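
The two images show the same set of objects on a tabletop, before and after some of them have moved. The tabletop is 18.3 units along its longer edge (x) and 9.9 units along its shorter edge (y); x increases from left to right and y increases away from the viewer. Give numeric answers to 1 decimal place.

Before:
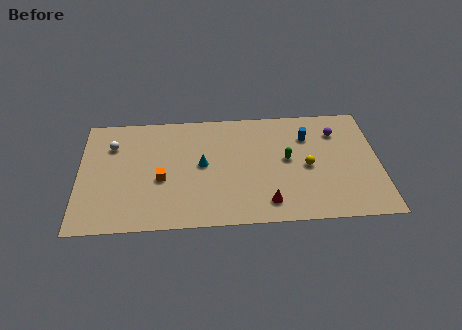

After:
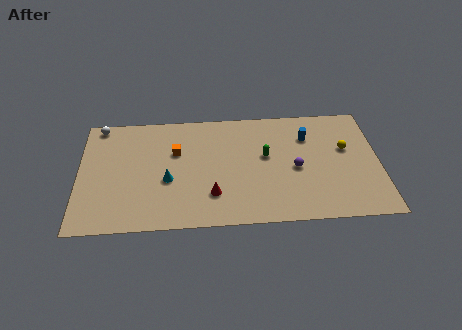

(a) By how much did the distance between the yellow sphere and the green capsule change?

+3.5

The distance was about 1.4 in the first image and 4.9 in the second, so they moved 3.5 units further apart.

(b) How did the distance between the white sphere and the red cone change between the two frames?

-1.5

Before: roughly 10.9 units apart; after: 9.4. That's 1.5 units closer together.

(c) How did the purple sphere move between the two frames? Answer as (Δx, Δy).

(-2.6, -3.0)

The purple sphere was at about (15.8, 7.5) and moved to about (13.2, 4.5).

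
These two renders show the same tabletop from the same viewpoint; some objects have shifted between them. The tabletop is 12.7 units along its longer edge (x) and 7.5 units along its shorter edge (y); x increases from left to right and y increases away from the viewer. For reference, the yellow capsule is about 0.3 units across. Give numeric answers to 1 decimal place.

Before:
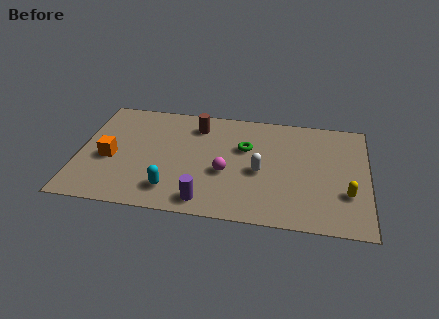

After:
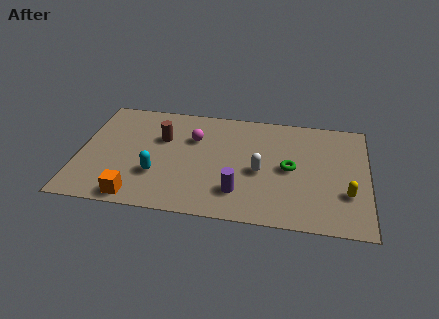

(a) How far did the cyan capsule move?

1.1

From (4.2, 1.5) to (3.5, 2.4), the cyan capsule covered √(0.7² + 0.9²) ≈ 1.1 units.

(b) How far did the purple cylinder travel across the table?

1.6

The purple cylinder moved from about (5.7, 1.0) to (7.1, 1.8), a distance of √(1.4² + 0.8²) ≈ 1.6.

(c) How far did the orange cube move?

2.7

The orange cube moved from about (1.4, 3.2) to (2.7, 0.8), a distance of √(1.3² + 2.4²) ≈ 2.7.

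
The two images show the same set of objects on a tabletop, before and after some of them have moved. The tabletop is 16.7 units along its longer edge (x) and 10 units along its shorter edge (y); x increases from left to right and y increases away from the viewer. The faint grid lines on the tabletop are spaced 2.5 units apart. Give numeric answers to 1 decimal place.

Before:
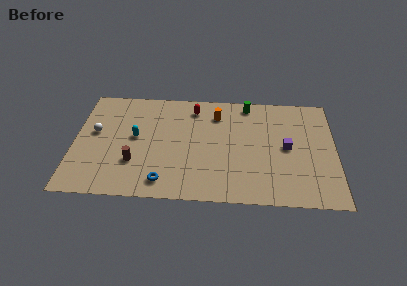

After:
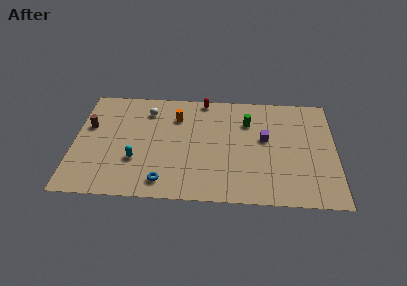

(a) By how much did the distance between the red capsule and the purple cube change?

-1.5

Before: roughly 6.8 units apart; after: 5.3. That's 1.5 units closer together.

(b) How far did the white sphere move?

4.0

The white sphere was near (1.3, 5.7) before and (4.6, 7.9) after, so it travelled √(3.3² + 2.2²) ≈ 4.0 units.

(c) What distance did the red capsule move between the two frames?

1.1

The red capsule was near (7.6, 8.3) before and (8.2, 9.2) after, so it travelled √(0.6² + 0.9²) ≈ 1.1 units.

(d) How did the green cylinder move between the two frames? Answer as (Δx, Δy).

(0.0, -1.7)

The green cylinder started near (11.1, 8.9) and ended near (11.1, 7.2).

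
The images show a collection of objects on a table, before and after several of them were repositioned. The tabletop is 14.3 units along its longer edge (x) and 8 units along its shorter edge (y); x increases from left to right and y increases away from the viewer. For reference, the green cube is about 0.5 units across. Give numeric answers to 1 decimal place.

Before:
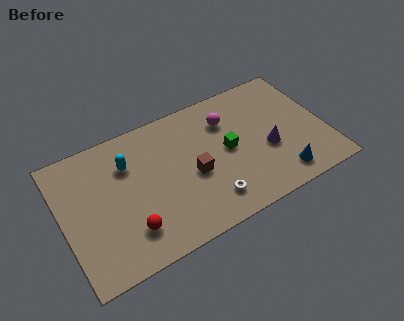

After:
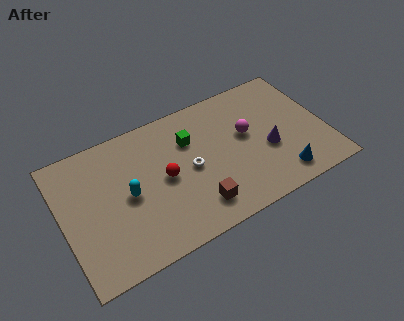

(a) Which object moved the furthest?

the red sphere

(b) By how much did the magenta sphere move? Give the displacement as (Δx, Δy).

(0.9, -1.3)

From the two frames, the magenta sphere sits at roughly (9.2, 5.9) before and (10.1, 4.6) after.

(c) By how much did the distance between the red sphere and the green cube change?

-3.8

Before: roughly 6.1 units apart; after: 2.3. That's 3.8 units closer together.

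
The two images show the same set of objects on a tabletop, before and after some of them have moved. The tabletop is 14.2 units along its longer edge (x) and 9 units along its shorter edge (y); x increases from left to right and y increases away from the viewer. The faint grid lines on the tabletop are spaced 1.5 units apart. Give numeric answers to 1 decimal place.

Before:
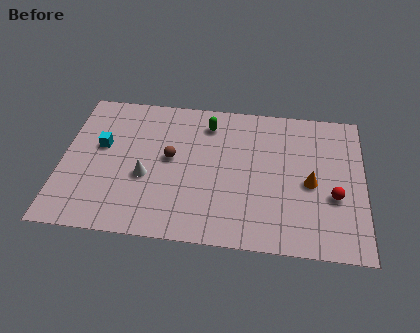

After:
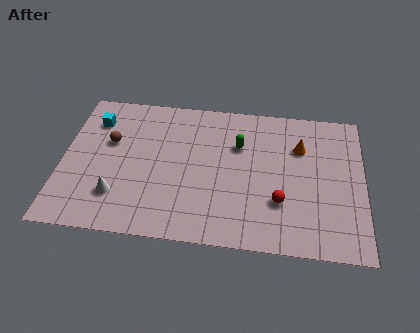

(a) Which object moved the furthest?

the brown sphere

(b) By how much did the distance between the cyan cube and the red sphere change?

-1.4

They were about 11.2 units apart before and 9.8 after — 1.4 units closer together.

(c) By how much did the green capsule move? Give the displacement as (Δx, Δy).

(1.5, -1.2)

The green capsule started near (6.8, 7.3) and ended near (8.3, 6.1).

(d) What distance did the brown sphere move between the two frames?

3.0

The brown sphere was near (5.1, 4.9) before and (2.2, 5.6) after, so it travelled √(2.9² + 0.7²) ≈ 3.0 units.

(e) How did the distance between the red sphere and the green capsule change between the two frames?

-3.3

They were about 7.2 units apart before and 3.9 after — 3.3 units closer together.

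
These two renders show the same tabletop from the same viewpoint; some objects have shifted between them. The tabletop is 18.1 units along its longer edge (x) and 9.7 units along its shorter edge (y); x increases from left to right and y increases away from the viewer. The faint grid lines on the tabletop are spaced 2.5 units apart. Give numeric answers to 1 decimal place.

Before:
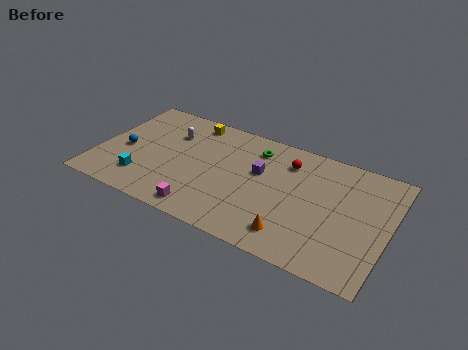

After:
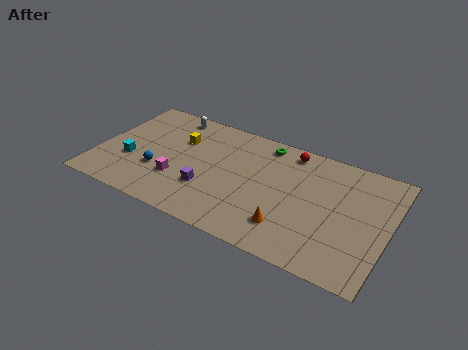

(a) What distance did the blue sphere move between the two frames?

2.5

The blue sphere was near (1.6, 4.3) before and (3.9, 3.3) after, so it travelled √(2.3² + 1.0²) ≈ 2.5 units.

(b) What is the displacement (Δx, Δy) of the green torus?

(0.5, 0.7)

From the two frames, the green torus sits at roughly (9.5, 7.8) before and (10.0, 8.5) after.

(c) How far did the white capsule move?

1.7

The white capsule moved from about (4.2, 6.9) to (3.9, 8.6), a distance of √(0.3² + 1.7²) ≈ 1.7.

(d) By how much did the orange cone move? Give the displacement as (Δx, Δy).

(-0.3, 0.5)

The orange cone was at about (12.6, 1.8) and moved to about (12.3, 2.3).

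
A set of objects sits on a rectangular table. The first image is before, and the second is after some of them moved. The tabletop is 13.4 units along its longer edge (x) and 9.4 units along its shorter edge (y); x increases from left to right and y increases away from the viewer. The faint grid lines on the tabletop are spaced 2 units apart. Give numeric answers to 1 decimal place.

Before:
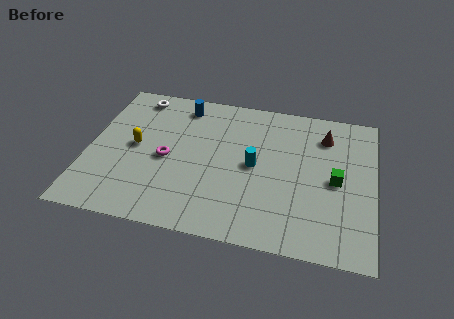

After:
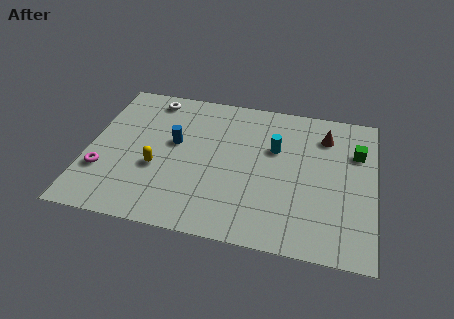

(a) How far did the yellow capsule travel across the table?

1.6

The yellow capsule moved from about (2.2, 4.8) to (3.3, 3.6), a distance of √(1.1² + 1.2²) ≈ 1.6.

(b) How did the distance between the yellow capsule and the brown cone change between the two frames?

-0.6

They were about 9.1 units apart before and 8.5 after — 0.6 units closer together.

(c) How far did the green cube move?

2.2

From (11.6, 4.5) to (12.5, 6.5), the green cube covered √(0.9² + 2.0²) ≈ 2.2 units.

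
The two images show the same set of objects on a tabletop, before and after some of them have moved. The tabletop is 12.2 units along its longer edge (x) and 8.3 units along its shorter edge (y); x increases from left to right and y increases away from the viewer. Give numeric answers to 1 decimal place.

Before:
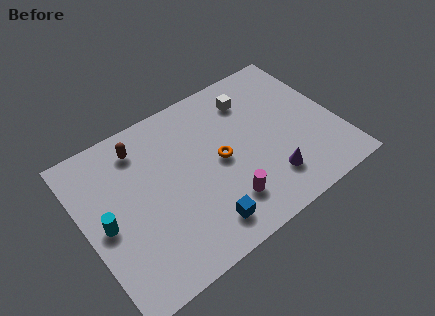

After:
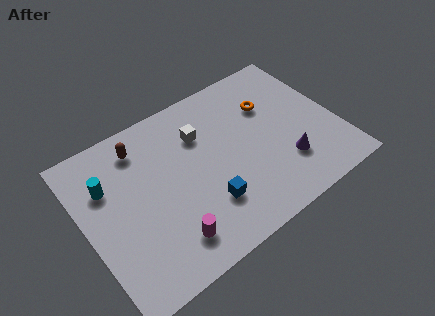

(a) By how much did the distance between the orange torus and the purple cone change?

+0.4

The distance was about 3.0 in the first image and 3.4 in the second, so they moved 0.4 units further apart.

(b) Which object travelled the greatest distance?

the orange torus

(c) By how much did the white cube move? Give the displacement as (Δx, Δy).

(-2.6, -0.6)

The white cube was at about (8.5, 6.5) and moved to about (5.9, 5.9).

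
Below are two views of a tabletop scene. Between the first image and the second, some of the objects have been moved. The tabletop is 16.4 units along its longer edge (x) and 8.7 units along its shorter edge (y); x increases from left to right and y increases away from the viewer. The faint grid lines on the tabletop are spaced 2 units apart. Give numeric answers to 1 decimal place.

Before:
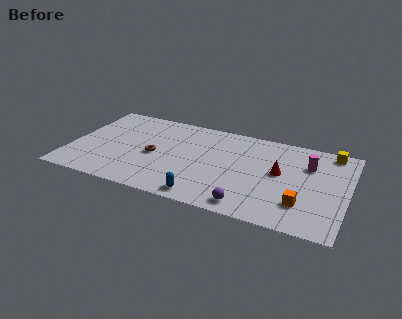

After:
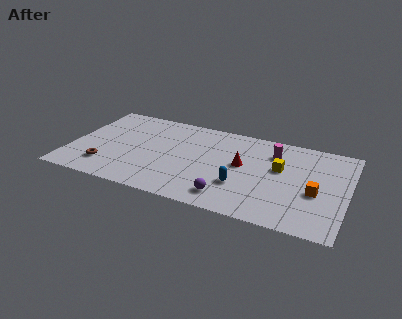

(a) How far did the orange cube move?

1.5

From (13.9, 2.3) to (14.6, 3.6), the orange cube covered √(0.7² + 1.3²) ≈ 1.5 units.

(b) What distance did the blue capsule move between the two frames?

2.7

From (8.3, 1.0) to (10.3, 2.8), the blue capsule covered √(2.0² + 1.8²) ≈ 2.7 units.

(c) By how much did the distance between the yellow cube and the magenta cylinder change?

-0.6

Before: roughly 2.1 units apart; after: 1.5. That's 0.6 units closer together.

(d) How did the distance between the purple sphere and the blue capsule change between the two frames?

-1.2

They were about 2.6 units apart before and 1.4 after — 1.2 units closer together.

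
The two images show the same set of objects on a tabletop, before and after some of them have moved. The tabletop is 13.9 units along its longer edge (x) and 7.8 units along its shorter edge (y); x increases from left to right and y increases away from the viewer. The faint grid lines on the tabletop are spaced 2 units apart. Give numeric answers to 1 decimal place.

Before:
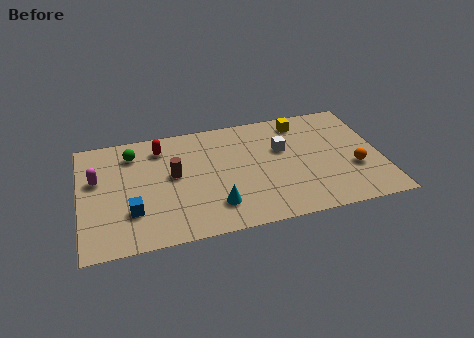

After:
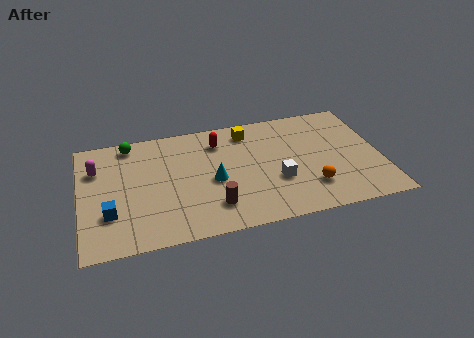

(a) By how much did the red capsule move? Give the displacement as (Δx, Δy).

(2.7, -0.2)

The red capsule started near (3.8, 6.3) and ended near (6.5, 6.1).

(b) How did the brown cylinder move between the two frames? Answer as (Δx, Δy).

(1.7, -2.5)

The brown cylinder was at about (4.3, 4.3) and moved to about (6.0, 1.8).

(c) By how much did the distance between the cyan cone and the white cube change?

-1.5

Before: roughly 4.5 units apart; after: 3.0. That's 1.5 units closer together.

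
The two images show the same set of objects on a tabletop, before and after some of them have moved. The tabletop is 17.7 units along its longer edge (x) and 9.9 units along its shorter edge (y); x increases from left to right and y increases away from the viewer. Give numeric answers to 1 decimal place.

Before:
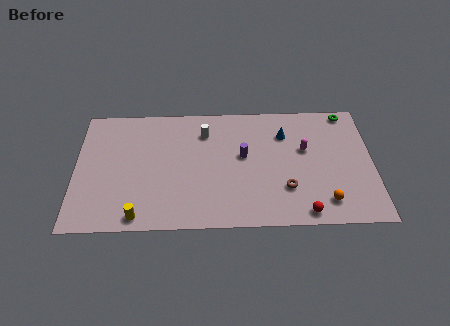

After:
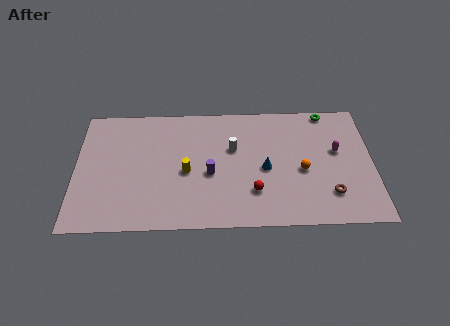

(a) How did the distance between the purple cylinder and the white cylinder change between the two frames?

-0.6

The distance was about 3.0 in the first image and 2.4 in the second, so they moved 0.6 units closer together.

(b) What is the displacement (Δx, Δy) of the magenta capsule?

(1.9, -0.2)

From the two frames, the magenta capsule sits at roughly (13.7, 6.0) before and (15.6, 5.8) after.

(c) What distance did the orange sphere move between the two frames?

2.8

The orange sphere was near (14.8, 1.8) before and (13.5, 4.3) after, so it travelled √(1.3² + 2.5²) ≈ 2.8 units.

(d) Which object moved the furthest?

the yellow cylinder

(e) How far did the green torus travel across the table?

1.2

The green torus moved from about (16.3, 9.0) to (15.1, 9.1), a distance of √(1.2² + 0.1²) ≈ 1.2.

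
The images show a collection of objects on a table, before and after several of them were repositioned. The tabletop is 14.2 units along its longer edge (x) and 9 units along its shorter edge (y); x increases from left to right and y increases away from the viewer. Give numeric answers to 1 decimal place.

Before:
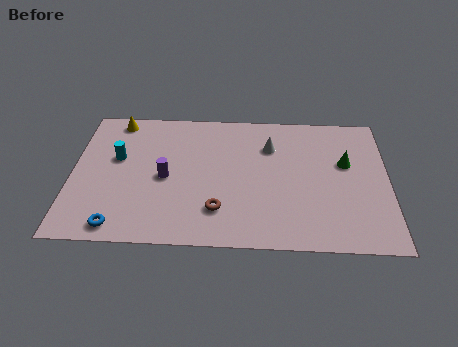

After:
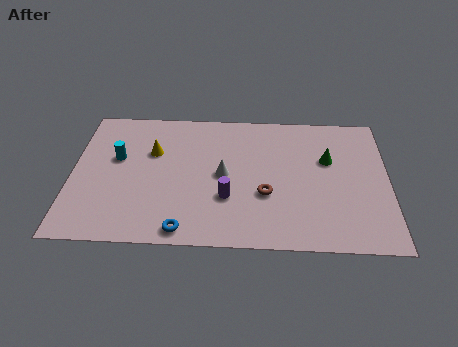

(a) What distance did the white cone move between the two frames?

2.9

From (8.9, 6.5) to (6.8, 4.5), the white cone covered √(2.1² + 2.0²) ≈ 2.9 units.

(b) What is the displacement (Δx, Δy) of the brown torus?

(2.1, 1.1)

From the two frames, the brown torus sits at roughly (6.6, 2.2) before and (8.7, 3.3) after.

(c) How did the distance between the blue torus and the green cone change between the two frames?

-3.1

The distance was about 11.1 in the first image and 8.0 in the second, so they moved 3.1 units closer together.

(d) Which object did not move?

the cyan cylinder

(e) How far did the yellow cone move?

2.7

From (1.9, 8.0) to (3.6, 5.9), the yellow cone covered √(1.7² + 2.1²) ≈ 2.7 units.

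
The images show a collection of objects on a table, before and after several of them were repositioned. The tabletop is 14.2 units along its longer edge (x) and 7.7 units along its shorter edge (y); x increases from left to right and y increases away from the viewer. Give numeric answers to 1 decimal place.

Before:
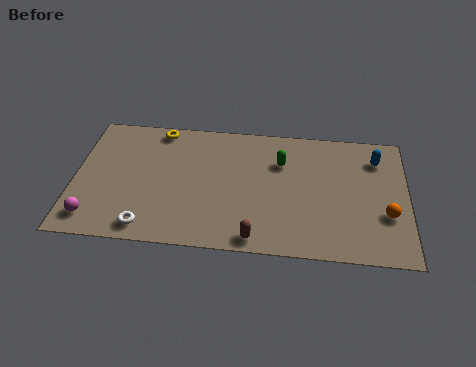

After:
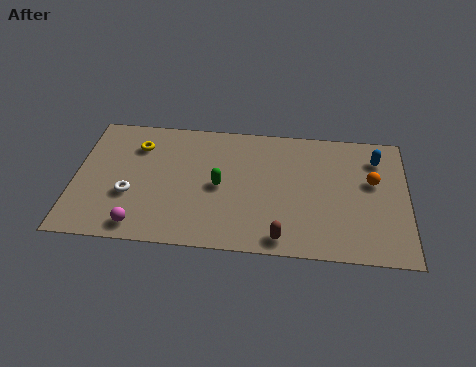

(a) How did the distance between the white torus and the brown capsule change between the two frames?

+2.2

Before: roughly 4.6 units apart; after: 6.8. That's 2.2 units further apart.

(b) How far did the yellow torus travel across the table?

1.4

The yellow torus moved from about (3.5, 6.9) to (2.6, 5.8), a distance of √(0.9² + 1.1²) ≈ 1.4.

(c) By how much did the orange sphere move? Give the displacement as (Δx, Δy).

(-0.6, 1.9)

From the two frames, the orange sphere sits at roughly (13.3, 2.7) before and (12.7, 4.6) after.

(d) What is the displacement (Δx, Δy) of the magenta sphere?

(2.0, -0.3)

The magenta sphere was at about (0.9, 1.3) and moved to about (2.9, 1.0).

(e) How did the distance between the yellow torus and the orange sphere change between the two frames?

-0.5

They were about 10.7 units apart before and 10.2 after — 0.5 units closer together.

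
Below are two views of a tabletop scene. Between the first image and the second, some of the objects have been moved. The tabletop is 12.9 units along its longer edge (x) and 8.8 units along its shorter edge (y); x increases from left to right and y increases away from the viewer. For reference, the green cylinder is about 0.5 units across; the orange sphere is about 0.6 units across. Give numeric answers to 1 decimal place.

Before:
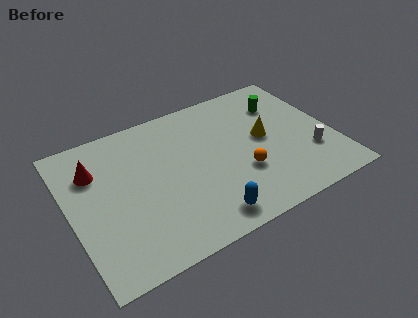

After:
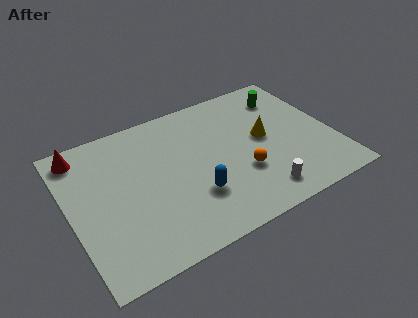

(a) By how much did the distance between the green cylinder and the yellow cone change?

+0.5

They were about 2.2 units apart before and 2.7 after — 0.5 units further apart.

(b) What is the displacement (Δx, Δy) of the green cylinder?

(0.3, 0.4)

The green cylinder started near (10.8, 6.5) and ended near (11.1, 6.9).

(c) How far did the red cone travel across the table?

1.4

From (1.4, 6.3) to (0.9, 7.6), the red cone covered √(0.5² + 1.3²) ≈ 1.4 units.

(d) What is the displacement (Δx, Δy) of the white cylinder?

(-2.8, -1.3)

The white cylinder started near (11.6, 2.7) and ended near (8.8, 1.4).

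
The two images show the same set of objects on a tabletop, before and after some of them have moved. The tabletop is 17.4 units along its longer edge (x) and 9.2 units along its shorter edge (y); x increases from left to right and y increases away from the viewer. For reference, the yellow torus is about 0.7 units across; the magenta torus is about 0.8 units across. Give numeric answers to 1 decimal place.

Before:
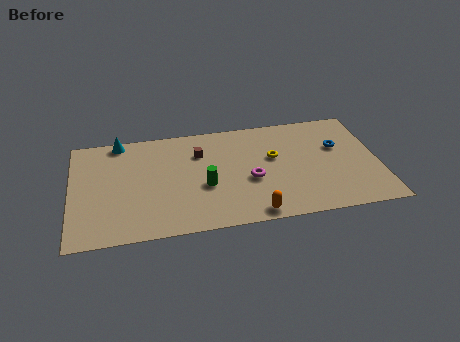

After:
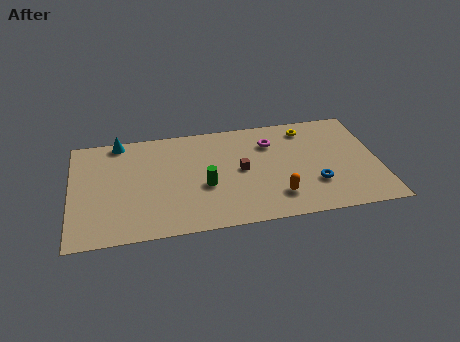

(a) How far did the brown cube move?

3.0

The brown cube was near (7.3, 6.6) before and (9.6, 4.7) after, so it travelled √(2.3² + 1.9²) ≈ 3.0 units.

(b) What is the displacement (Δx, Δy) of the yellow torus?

(2.0, 2.2)

From the two frames, the yellow torus sits at roughly (11.5, 5.5) before and (13.5, 7.7) after.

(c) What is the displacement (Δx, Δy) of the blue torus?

(-1.5, -3.0)

The blue torus was at about (15.2, 5.8) and moved to about (13.7, 2.8).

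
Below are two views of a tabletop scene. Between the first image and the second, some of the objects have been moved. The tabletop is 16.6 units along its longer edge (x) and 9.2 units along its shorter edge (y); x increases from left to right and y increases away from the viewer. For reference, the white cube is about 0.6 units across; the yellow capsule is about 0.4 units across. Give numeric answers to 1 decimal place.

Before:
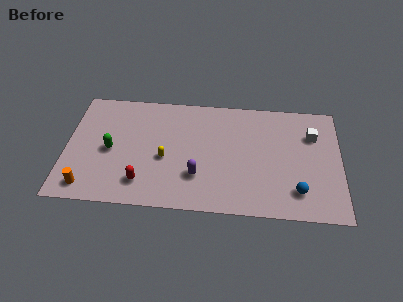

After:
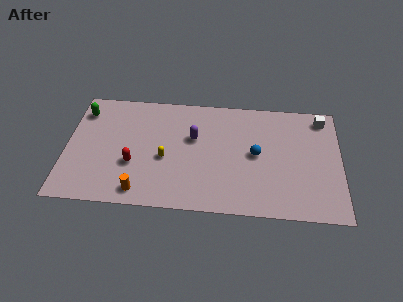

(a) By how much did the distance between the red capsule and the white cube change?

+1.1

They were about 11.2 units apart before and 12.3 after — 1.1 units further apart.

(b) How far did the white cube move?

1.5

From (14.9, 6.5) to (15.5, 7.9), the white cube covered √(0.6² + 1.4²) ≈ 1.5 units.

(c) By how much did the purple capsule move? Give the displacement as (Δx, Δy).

(-0.3, 3.0)

The purple capsule started near (8.0, 2.7) and ended near (7.7, 5.7).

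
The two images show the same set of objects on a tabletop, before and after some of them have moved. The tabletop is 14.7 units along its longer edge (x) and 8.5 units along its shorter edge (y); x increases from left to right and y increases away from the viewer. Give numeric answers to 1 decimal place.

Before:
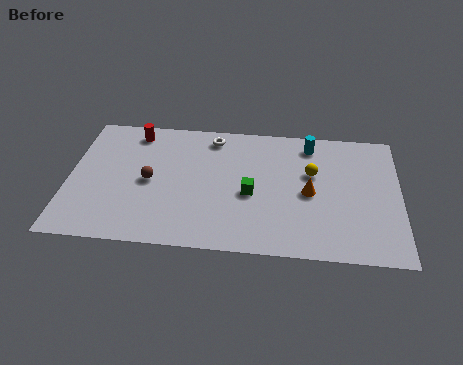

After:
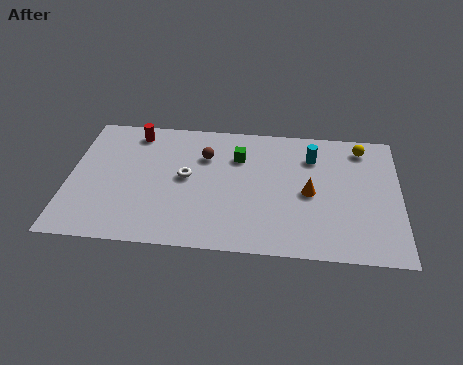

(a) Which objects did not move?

the orange cone and the red cylinder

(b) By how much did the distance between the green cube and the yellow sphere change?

+2.5

They were about 3.1 units apart before and 5.6 after — 2.5 units further apart.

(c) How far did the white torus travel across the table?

3.0

The white torus moved from about (6.3, 7.3) to (5.2, 4.5), a distance of √(1.1² + 2.8²) ≈ 3.0.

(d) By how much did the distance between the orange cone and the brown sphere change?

-2.0

The distance was about 7.1 in the first image and 5.1 in the second, so they moved 2.0 units closer together.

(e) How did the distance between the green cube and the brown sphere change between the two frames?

-3.0

Before: roughly 4.5 units apart; after: 1.5. That's 3.0 units closer together.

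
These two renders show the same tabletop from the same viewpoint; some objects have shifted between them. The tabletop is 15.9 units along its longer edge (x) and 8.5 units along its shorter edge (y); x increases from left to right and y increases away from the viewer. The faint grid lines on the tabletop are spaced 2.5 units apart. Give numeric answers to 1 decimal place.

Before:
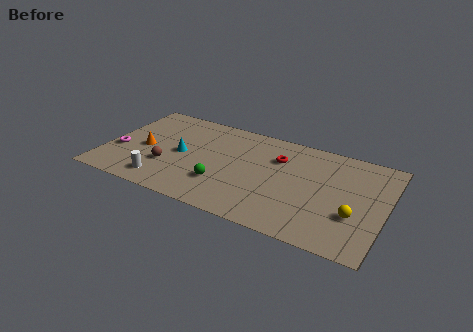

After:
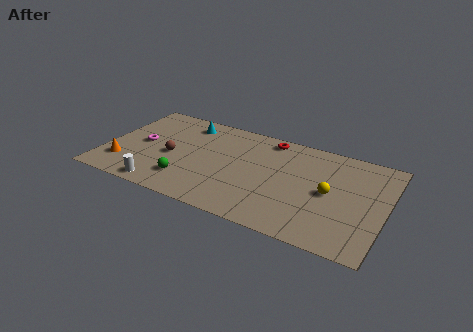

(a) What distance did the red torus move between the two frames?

1.7

The red torus moved from about (9.7, 6.0) to (9.0, 7.5), a distance of √(0.7² + 1.5²) ≈ 1.7.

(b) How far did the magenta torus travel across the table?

1.6

The magenta torus moved from about (0.8, 3.2) to (2.0, 4.3), a distance of √(1.2² + 1.1²) ≈ 1.6.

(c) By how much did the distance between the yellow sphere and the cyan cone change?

-1.0

The distance was about 10.1 in the first image and 9.1 in the second, so they moved 1.0 units closer together.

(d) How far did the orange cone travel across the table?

2.1

The orange cone was near (2.2, 3.9) before and (1.2, 2.1) after, so it travelled √(1.0² + 1.8²) ≈ 2.1 units.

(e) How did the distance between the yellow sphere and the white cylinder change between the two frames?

-1.0

They were about 10.8 units apart before and 9.8 after — 1.0 units closer together.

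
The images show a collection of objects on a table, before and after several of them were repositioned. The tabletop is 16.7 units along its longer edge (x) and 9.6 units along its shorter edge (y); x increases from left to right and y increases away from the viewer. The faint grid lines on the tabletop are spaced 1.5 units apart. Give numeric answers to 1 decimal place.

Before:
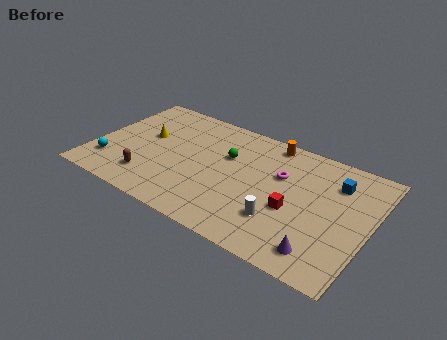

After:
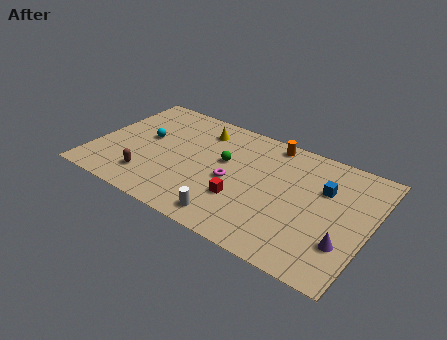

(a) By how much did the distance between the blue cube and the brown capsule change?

-0.9

The distance was about 11.9 in the first image and 11.0 in the second, so they moved 0.9 units closer together.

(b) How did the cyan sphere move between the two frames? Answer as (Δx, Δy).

(1.7, 3.1)

The cyan sphere started near (1.2, 2.3) and ended near (2.9, 5.4).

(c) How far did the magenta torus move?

3.3

From (11.2, 6.2) to (8.5, 4.3), the magenta torus covered √(2.7² + 1.9²) ≈ 3.3 units.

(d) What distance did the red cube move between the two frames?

3.1

From (12.3, 3.9) to (9.3, 3.1), the red cube covered √(3.0² + 0.8²) ≈ 3.1 units.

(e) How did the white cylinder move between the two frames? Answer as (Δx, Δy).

(-2.8, -1.4)

From the two frames, the white cylinder sits at roughly (11.7, 2.7) before and (8.9, 1.3) after.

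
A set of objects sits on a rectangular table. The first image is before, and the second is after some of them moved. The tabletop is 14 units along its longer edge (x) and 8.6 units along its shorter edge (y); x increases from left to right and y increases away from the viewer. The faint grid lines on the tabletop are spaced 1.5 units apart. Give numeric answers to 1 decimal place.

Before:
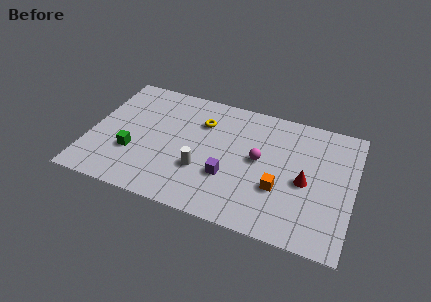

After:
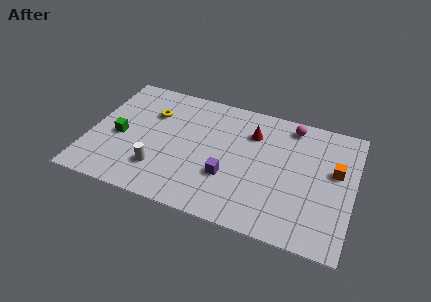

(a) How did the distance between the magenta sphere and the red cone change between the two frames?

-0.3

Before: roughly 2.6 units apart; after: 2.3. That's 0.3 units closer together.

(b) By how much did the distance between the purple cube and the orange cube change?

+3.2

Before: roughly 2.7 units apart; after: 5.9. That's 3.2 units further apart.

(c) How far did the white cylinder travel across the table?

2.3

The white cylinder was near (6.1, 2.9) before and (3.9, 2.2) after, so it travelled √(2.2² + 0.7²) ≈ 2.3 units.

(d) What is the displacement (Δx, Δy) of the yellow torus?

(-2.7, -0.2)

The yellow torus was at about (5.8, 6.2) and moved to about (3.1, 6.0).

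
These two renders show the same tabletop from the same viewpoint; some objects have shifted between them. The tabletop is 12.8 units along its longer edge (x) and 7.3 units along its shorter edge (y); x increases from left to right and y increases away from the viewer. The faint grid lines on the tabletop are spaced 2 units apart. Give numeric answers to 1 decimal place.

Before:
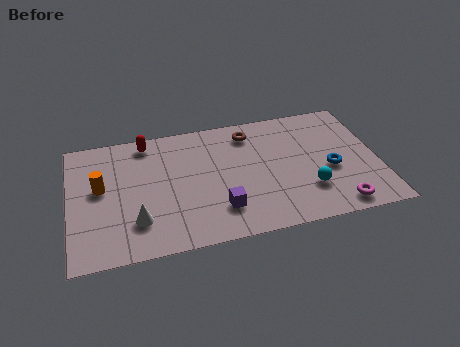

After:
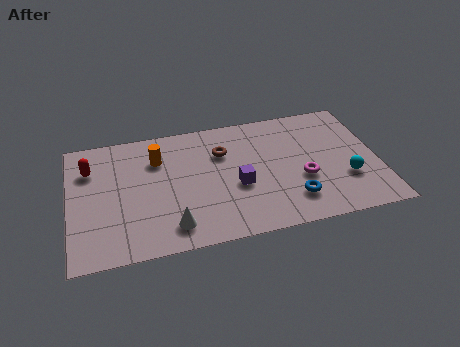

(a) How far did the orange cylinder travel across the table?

2.7

The orange cylinder was near (1.3, 4.1) before and (3.7, 5.3) after, so it travelled √(2.4² + 1.2²) ≈ 2.7 units.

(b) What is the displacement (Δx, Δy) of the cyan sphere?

(1.6, 0.3)

The cyan sphere was at about (9.8, 2.1) and moved to about (11.4, 2.4).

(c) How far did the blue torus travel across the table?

2.2

From (10.8, 3.1) to (9.1, 1.7), the blue torus covered √(1.7² + 1.4²) ≈ 2.2 units.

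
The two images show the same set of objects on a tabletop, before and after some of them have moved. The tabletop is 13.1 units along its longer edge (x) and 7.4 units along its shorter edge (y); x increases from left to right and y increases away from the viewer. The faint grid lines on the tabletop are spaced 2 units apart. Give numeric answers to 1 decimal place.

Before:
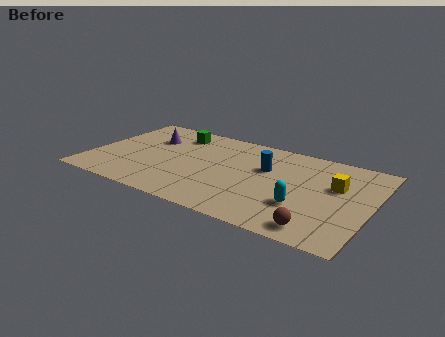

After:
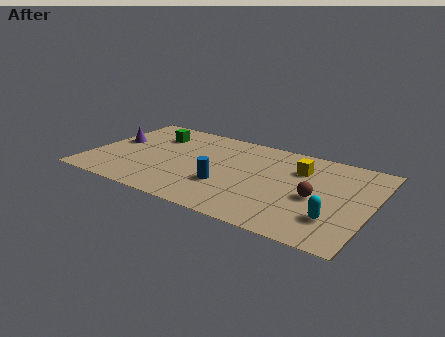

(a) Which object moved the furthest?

the blue cylinder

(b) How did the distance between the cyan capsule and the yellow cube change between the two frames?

+1.3

The distance was about 2.6 in the first image and 3.9 in the second, so they moved 1.3 units further apart.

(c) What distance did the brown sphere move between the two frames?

2.3

From (11.0, 1.0) to (10.6, 3.3), the brown sphere covered √(0.4² + 2.3²) ≈ 2.3 units.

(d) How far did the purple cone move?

1.8

The purple cone was near (2.5, 5.1) before and (0.9, 4.2) after, so it travelled √(1.6² + 0.9²) ≈ 1.8 units.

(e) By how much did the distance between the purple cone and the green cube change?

+0.7

Before: roughly 1.4 units apart; after: 2.1. That's 0.7 units further apart.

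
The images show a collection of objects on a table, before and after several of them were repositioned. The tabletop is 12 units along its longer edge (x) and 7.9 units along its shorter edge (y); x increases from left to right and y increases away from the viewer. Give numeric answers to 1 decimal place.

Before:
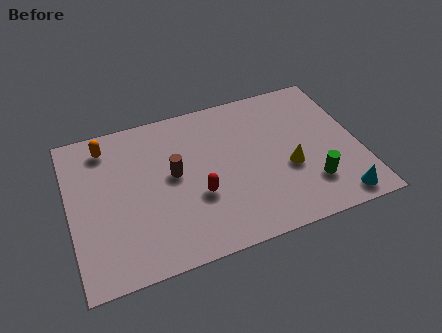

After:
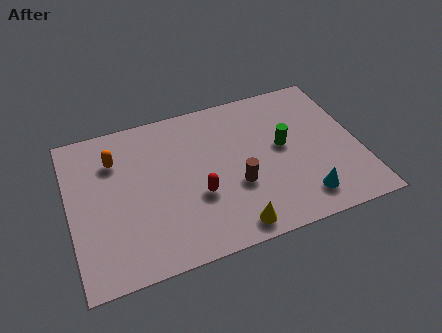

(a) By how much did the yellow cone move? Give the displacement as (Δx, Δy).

(-2.6, -2.2)

The yellow cone started near (9.0, 3.1) and ended near (6.4, 0.9).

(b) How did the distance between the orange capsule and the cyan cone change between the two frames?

-2.1

They were about 10.7 units apart before and 8.6 after — 2.1 units closer together.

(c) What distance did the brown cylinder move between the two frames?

2.9

The brown cylinder was near (4.3, 4.3) before and (6.8, 2.9) after, so it travelled √(2.5² + 1.4²) ≈ 2.9 units.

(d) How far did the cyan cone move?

1.5

The cyan cone moved from about (10.8, 0.9) to (9.4, 1.4), a distance of √(1.4² + 0.5²) ≈ 1.5.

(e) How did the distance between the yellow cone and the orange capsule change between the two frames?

-1.5

Before: roughly 8.1 units apart; after: 6.6. That's 1.5 units closer together.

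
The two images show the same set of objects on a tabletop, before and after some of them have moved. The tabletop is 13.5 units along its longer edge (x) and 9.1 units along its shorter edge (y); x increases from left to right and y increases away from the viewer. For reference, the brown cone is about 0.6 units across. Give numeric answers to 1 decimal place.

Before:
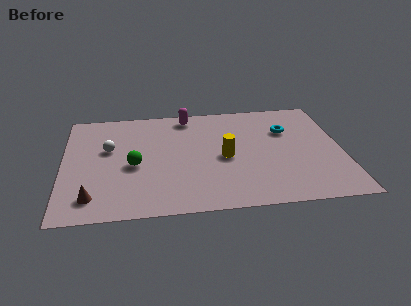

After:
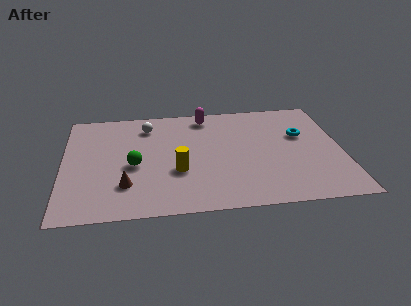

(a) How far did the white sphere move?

2.6

The white sphere moved from about (2.2, 5.5) to (4.1, 7.3), a distance of √(1.9² + 1.8²) ≈ 2.6.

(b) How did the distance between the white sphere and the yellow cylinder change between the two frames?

-1.5

Before: roughly 5.7 units apart; after: 4.2. That's 1.5 units closer together.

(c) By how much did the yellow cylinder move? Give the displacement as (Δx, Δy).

(-2.3, -0.9)

The yellow cylinder started near (7.8, 4.2) and ended near (5.5, 3.3).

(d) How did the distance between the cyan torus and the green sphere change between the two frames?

+0.6

Before: roughly 7.8 units apart; after: 8.4. That's 0.6 units further apart.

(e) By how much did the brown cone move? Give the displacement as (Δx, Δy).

(1.6, 0.8)

The brown cone started near (1.4, 1.6) and ended near (3.0, 2.4).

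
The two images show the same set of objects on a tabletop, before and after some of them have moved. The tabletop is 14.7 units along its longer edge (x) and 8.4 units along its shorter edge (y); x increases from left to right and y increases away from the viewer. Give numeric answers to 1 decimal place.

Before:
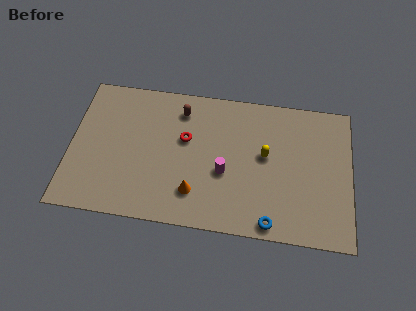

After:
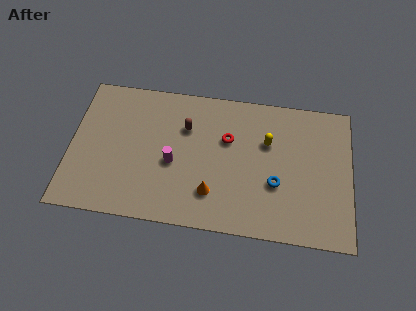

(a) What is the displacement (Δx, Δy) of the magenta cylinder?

(-2.7, 0.2)

The magenta cylinder was at about (8.1, 3.4) and moved to about (5.4, 3.6).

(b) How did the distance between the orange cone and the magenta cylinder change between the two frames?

+0.5

They were about 2.1 units apart before and 2.6 after — 0.5 units further apart.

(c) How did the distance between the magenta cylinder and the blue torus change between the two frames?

+1.8

They were about 3.6 units apart before and 5.4 after — 1.8 units further apart.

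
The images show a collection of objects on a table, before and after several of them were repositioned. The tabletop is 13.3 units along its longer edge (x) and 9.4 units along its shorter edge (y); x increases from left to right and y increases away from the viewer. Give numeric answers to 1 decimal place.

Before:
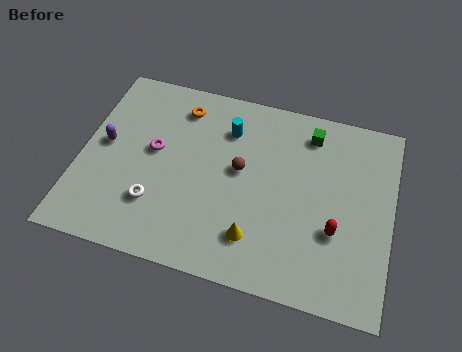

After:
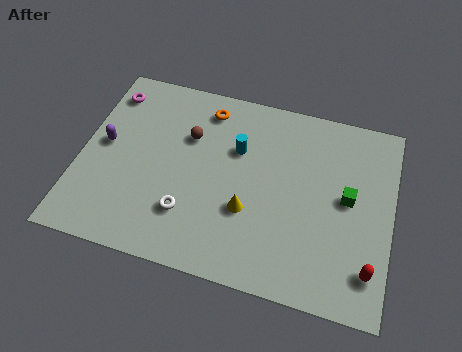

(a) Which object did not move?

the purple capsule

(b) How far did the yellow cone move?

1.3

The yellow cone was near (7.7, 2.1) before and (7.3, 3.3) after, so it travelled √(0.4² + 1.2²) ≈ 1.3 units.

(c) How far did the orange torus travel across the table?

1.1

From (4.0, 7.7) to (5.1, 7.9), the orange torus covered √(1.1² + 0.2²) ≈ 1.1 units.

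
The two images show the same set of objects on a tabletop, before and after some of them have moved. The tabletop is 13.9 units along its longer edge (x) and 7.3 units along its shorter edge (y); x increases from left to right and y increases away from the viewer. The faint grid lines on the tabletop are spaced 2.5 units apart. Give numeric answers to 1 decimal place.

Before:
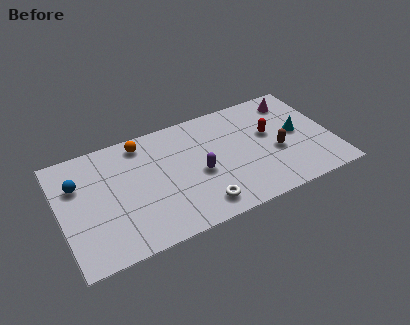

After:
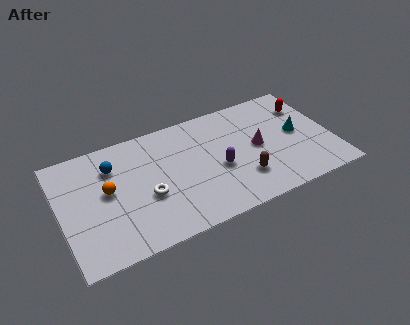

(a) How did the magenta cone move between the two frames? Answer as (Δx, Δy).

(-2.2, -2.3)

From the two frames, the magenta cone sits at roughly (12.3, 6.0) before and (10.1, 3.7) after.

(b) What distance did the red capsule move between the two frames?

2.4

The red capsule was near (10.8, 4.3) before and (12.9, 5.4) after, so it travelled √(2.1² + 1.1²) ≈ 2.4 units.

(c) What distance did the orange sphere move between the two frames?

3.0

The orange sphere moved from about (4.4, 6.3) to (2.4, 4.0), a distance of √(2.0² + 2.3²) ≈ 3.0.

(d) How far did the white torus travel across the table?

3.0

The white torus moved from about (6.8, 1.2) to (4.3, 2.9), a distance of √(2.5² + 1.7²) ≈ 3.0.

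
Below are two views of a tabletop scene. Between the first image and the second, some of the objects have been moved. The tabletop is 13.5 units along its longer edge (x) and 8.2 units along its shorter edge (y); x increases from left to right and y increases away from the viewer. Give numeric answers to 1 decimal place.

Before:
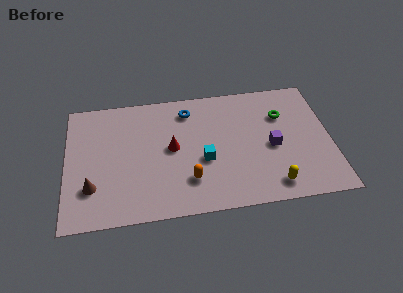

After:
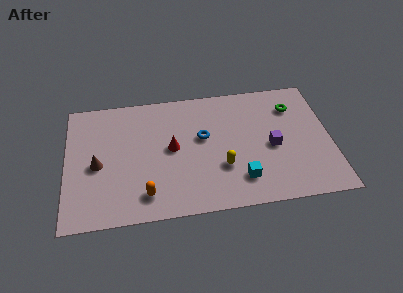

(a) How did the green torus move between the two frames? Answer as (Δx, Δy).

(0.6, 0.5)

The green torus was at about (11.1, 5.7) and moved to about (11.7, 6.2).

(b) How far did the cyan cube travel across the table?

2.3

The cyan cube moved from about (7.0, 3.3) to (8.8, 1.8), a distance of √(1.8² + 1.5²) ≈ 2.3.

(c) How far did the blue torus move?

2.0

From (6.3, 6.7) to (7.0, 4.8), the blue torus covered √(0.7² + 1.9²) ≈ 2.0 units.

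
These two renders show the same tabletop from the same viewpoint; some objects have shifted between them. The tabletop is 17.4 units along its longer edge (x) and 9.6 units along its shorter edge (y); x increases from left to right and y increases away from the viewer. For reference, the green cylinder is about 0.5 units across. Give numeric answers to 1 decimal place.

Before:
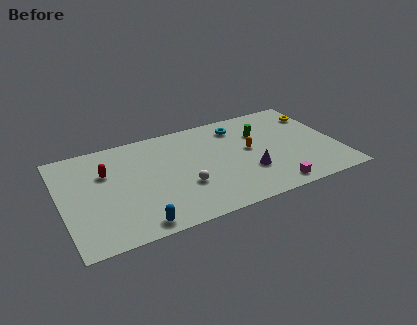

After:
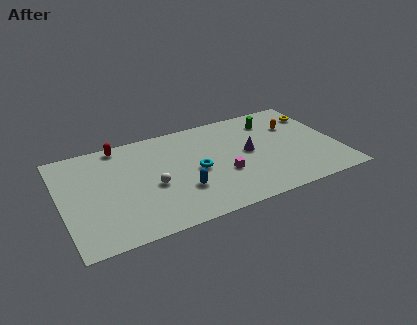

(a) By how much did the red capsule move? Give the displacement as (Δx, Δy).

(1.1, 2.3)

The red capsule was at about (2.9, 6.4) and moved to about (4.0, 8.7).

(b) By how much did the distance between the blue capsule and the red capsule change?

+1.0

They were about 5.6 units apart before and 6.6 after — 1.0 units further apart.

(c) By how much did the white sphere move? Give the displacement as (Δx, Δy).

(-1.9, 0.8)

From the two frames, the white sphere sits at roughly (7.5, 3.3) before and (5.6, 4.1) after.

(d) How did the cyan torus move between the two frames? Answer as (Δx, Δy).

(-3.1, -3.3)

The cyan torus was at about (11.5, 7.8) and moved to about (8.4, 4.5).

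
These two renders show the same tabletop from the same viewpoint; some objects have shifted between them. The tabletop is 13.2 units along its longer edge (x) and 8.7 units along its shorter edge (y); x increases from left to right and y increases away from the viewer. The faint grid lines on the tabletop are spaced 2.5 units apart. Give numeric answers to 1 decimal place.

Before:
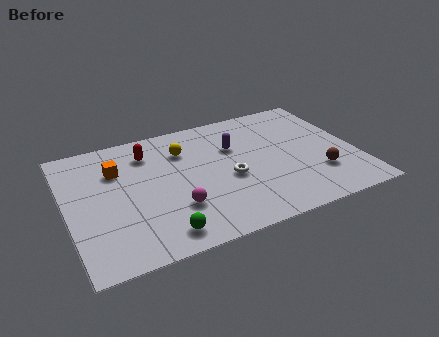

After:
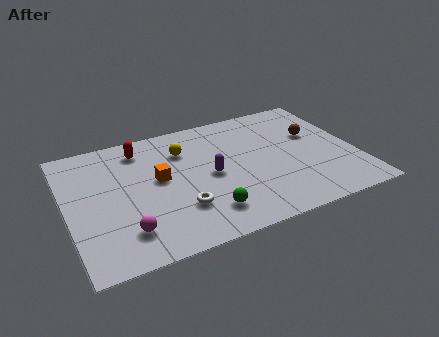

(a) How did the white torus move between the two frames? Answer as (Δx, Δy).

(-2.4, -1.2)

The white torus started near (7.3, 3.7) and ended near (4.9, 2.5).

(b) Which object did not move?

the yellow sphere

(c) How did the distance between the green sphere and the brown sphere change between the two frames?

-0.9

They were about 7.5 units apart before and 6.6 after — 0.9 units closer together.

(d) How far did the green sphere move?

2.2

From (3.9, 1.2) to (6.0, 1.8), the green sphere covered √(2.1² + 0.6²) ≈ 2.2 units.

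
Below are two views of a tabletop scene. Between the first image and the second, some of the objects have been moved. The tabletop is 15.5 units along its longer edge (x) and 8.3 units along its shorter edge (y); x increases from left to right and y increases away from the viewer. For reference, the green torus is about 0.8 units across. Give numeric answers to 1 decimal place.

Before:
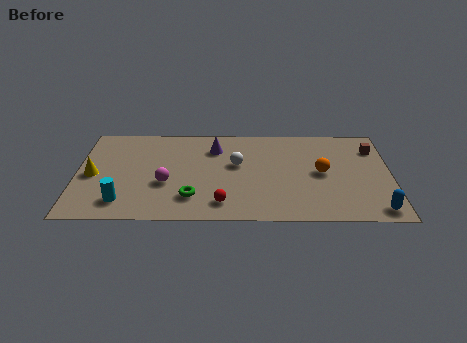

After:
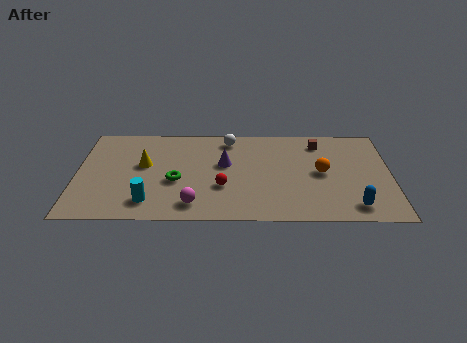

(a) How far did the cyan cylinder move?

1.3

The cyan cylinder was near (2.3, 1.6) before and (3.6, 1.6) after, so it travelled √(1.3² + 0.0²) ≈ 1.3 units.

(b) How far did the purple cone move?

1.5

The purple cone was near (6.8, 6.3) before and (7.3, 4.9) after, so it travelled √(0.5² + 1.4²) ≈ 1.5 units.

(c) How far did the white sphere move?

2.2

The white sphere moved from about (7.9, 4.9) to (7.5, 7.1), a distance of √(0.4² + 2.2²) ≈ 2.2.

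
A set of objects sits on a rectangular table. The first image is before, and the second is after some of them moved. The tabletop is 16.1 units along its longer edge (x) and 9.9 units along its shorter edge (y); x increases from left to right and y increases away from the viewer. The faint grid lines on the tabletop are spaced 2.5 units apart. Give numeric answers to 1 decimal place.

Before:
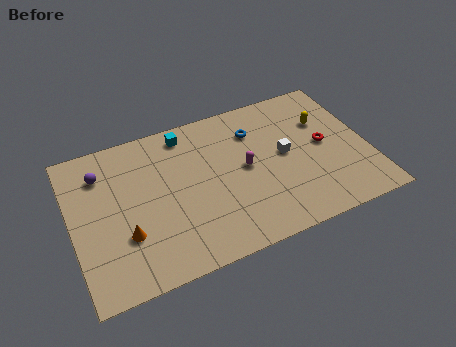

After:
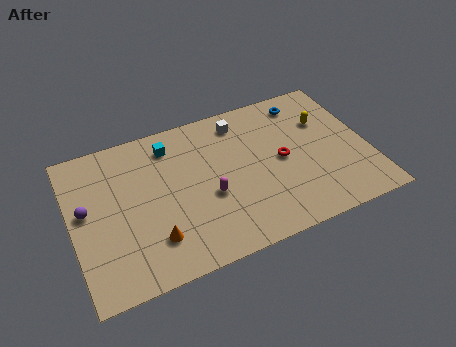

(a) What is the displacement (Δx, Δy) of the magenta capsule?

(-2.1, -1.1)

The magenta capsule started near (9.4, 5.1) and ended near (7.3, 4.0).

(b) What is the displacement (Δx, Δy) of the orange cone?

(1.4, -0.8)

The orange cone started near (2.7, 3.2) and ended near (4.1, 2.4).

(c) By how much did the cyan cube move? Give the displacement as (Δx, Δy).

(-0.9, -0.5)

The cyan cube was at about (6.5, 8.6) and moved to about (5.6, 8.1).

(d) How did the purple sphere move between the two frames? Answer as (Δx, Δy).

(-1.0, -2.1)

The purple sphere was at about (1.8, 7.6) and moved to about (0.8, 5.5).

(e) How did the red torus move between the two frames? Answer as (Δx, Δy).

(-2.4, -0.2)

The red torus started near (13.8, 5.1) and ended near (11.4, 4.9).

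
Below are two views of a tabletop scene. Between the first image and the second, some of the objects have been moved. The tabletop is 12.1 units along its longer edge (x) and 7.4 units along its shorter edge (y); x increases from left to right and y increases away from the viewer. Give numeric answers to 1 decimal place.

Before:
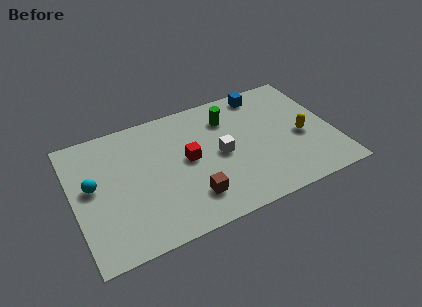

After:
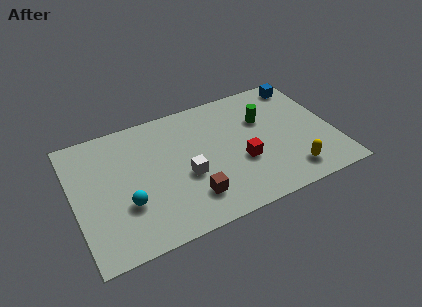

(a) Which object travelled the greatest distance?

the red cube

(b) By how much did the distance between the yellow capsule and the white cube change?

+1.2

They were about 3.8 units apart before and 5.0 after — 1.2 units further apart.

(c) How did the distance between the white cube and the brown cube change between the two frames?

-1.2

The distance was about 2.5 in the first image and 1.3 in the second, so they moved 1.2 units closer together.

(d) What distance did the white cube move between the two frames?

1.8

The white cube moved from about (6.8, 3.6) to (5.1, 3.0), a distance of √(1.7² + 0.6²) ≈ 1.8.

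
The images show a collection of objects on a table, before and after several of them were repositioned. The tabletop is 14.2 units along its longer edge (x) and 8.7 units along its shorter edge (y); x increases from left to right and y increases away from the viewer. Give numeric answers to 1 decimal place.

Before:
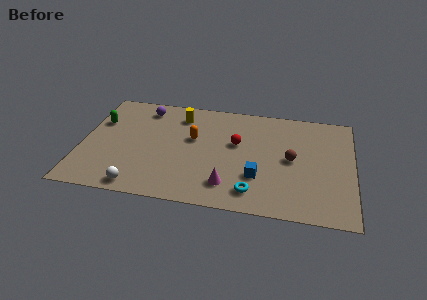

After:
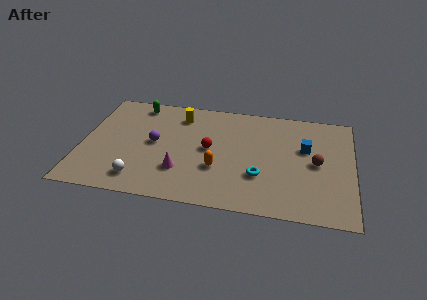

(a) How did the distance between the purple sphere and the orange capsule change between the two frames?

+0.3

The distance was about 3.4 in the first image and 3.7 in the second, so they moved 0.3 units further apart.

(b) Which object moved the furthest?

the blue cube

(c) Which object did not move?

the yellow cylinder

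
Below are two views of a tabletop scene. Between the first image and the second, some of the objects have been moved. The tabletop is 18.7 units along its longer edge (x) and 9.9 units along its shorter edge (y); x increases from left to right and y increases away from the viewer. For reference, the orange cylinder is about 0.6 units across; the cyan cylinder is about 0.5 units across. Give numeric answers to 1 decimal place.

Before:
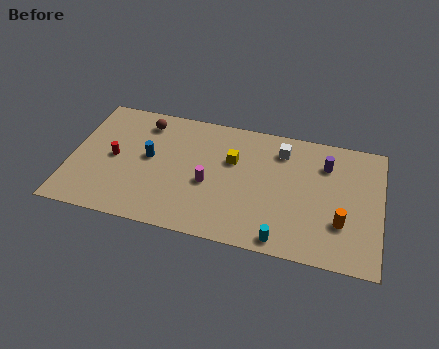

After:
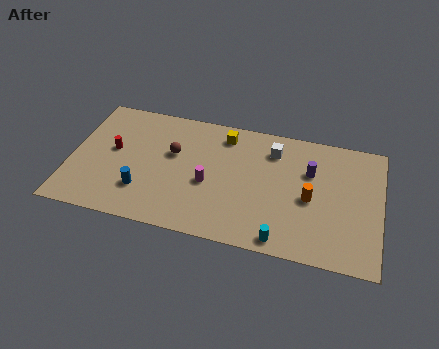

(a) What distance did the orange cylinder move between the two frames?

2.4

The orange cylinder moved from about (16.4, 3.1) to (14.5, 4.5), a distance of √(1.9² + 1.4²) ≈ 2.4.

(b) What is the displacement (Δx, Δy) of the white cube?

(-0.5, -0.1)

The white cube was at about (12.6, 7.9) and moved to about (12.1, 7.8).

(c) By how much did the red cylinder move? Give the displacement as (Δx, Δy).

(-0.1, 0.6)

The red cylinder started near (2.6, 4.9) and ended near (2.5, 5.5).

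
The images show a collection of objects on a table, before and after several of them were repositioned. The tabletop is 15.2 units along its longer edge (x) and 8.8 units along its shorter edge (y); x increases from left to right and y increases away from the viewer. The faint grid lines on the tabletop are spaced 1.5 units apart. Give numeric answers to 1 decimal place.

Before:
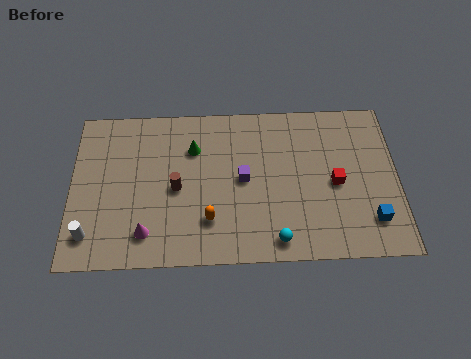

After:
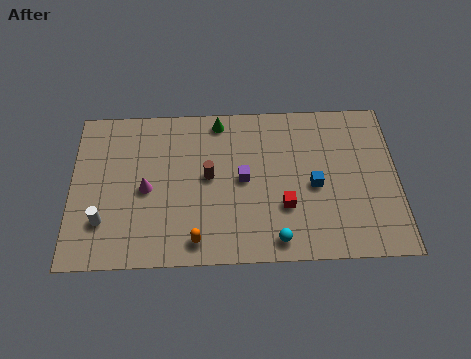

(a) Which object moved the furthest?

the blue cube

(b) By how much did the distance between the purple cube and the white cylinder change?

-0.8

Before: roughly 7.6 units apart; after: 6.8. That's 0.8 units closer together.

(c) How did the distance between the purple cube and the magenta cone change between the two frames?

-0.8

The distance was about 5.3 in the first image and 4.5 in the second, so they moved 0.8 units closer together.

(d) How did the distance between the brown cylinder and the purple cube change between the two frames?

-1.5

Before: roughly 3.1 units apart; after: 1.6. That's 1.5 units closer together.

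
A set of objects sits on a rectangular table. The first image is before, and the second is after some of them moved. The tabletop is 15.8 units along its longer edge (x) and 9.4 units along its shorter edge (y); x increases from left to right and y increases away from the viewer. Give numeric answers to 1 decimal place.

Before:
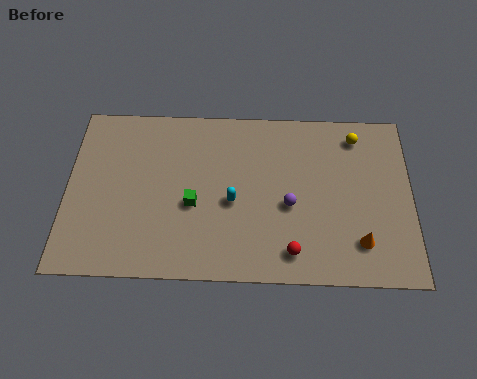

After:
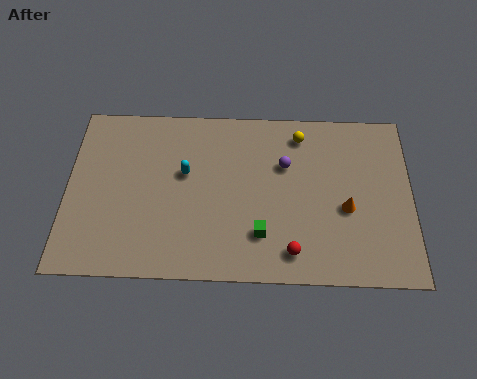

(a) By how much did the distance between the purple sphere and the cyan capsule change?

+2.0

The distance was about 2.6 in the first image and 4.6 in the second, so they moved 2.0 units further apart.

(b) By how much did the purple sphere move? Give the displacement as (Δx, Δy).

(-0.2, 2.2)

The purple sphere was at about (10.2, 4.0) and moved to about (10.0, 6.2).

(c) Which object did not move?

the red sphere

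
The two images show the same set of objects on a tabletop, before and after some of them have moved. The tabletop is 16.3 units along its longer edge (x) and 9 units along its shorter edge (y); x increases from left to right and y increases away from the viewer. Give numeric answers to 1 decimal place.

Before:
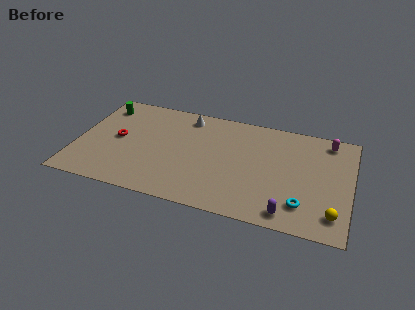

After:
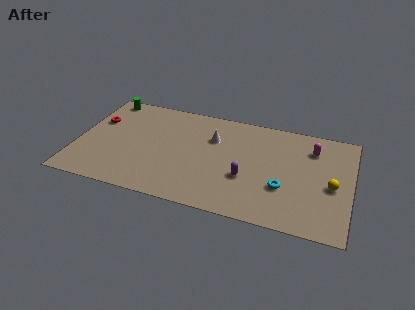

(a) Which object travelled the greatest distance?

the purple capsule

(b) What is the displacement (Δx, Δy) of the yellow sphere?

(-0.2, 2.3)

From the two frames, the yellow sphere sits at roughly (15.4, 1.7) before and (15.2, 4.0) after.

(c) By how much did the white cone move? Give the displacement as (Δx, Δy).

(1.7, -1.5)

The white cone started near (6.3, 7.7) and ended near (8.0, 6.2).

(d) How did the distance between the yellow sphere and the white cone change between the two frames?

-3.4

Before: roughly 10.9 units apart; after: 7.5. That's 3.4 units closer together.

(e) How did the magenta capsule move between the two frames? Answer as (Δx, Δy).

(-0.9, -0.9)

The magenta capsule was at about (14.8, 7.8) and moved to about (13.9, 6.9).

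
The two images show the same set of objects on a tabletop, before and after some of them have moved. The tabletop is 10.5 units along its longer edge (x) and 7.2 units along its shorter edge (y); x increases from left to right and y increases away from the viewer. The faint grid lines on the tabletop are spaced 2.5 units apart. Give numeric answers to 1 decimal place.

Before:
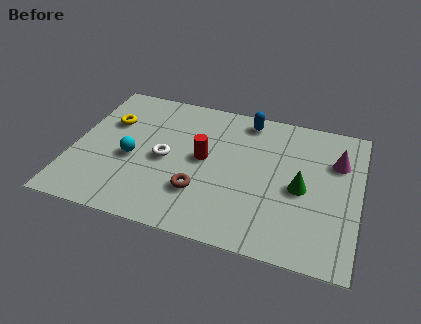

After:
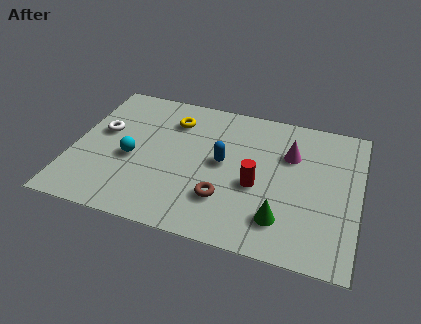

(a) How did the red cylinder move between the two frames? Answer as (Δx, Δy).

(2.0, -0.8)

The red cylinder was at about (4.8, 3.8) and moved to about (6.8, 3.0).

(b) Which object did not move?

the cyan sphere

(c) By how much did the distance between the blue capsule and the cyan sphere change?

-1.7

The distance was about 5.1 in the first image and 3.4 in the second, so they moved 1.7 units closer together.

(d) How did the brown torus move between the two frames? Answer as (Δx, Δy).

(0.9, -0.1)

The brown torus was at about (4.8, 2.1) and moved to about (5.7, 2.0).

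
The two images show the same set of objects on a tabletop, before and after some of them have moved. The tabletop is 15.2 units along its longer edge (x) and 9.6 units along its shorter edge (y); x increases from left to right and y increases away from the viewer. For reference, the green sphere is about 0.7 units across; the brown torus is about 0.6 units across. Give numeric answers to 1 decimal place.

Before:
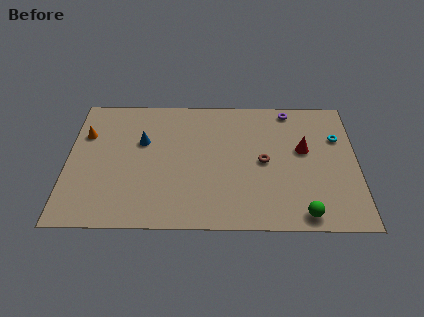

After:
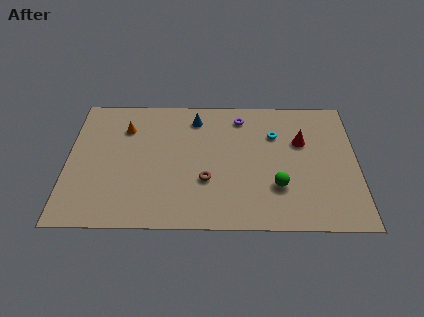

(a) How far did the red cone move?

0.6

The red cone was near (12.4, 5.6) before and (12.3, 6.2) after, so it travelled √(0.1² + 0.6²) ≈ 0.6 units.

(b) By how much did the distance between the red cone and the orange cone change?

-2.2

The distance was about 11.5 in the first image and 9.3 in the second, so they moved 2.2 units closer together.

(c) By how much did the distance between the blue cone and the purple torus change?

-5.8

They were about 8.2 units apart before and 2.4 after — 5.8 units closer together.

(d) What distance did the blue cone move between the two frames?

3.3

From (3.9, 6.1) to (6.7, 7.9), the blue cone covered √(2.8² + 1.8²) ≈ 3.3 units.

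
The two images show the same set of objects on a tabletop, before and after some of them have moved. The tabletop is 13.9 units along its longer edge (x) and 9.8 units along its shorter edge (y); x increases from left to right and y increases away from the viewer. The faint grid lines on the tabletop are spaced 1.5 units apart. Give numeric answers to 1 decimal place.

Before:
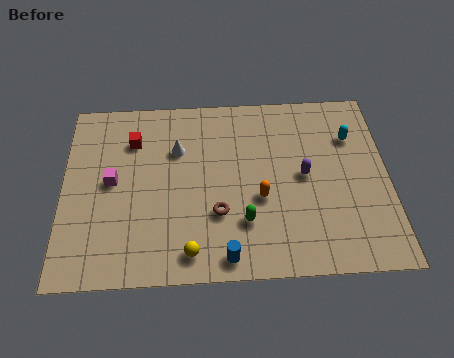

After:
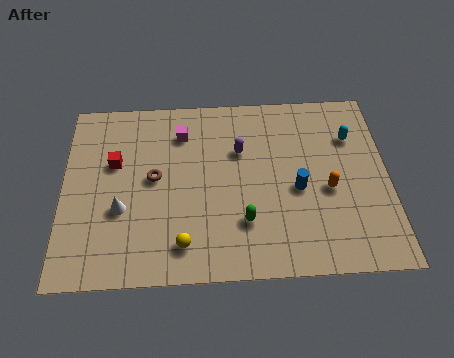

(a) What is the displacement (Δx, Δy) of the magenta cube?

(3.0, 2.5)

The magenta cube started near (2.1, 5.1) and ended near (5.1, 7.6).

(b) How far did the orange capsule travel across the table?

2.9

The orange capsule was near (8.4, 3.9) before and (11.3, 4.2) after, so it travelled √(2.9² + 0.3²) ≈ 2.9 units.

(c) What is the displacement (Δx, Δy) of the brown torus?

(-2.7, 2.0)

The brown torus started near (6.6, 3.2) and ended near (3.9, 5.2).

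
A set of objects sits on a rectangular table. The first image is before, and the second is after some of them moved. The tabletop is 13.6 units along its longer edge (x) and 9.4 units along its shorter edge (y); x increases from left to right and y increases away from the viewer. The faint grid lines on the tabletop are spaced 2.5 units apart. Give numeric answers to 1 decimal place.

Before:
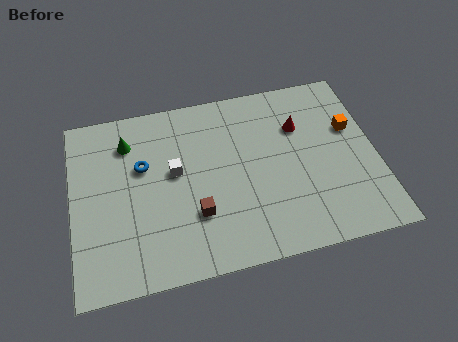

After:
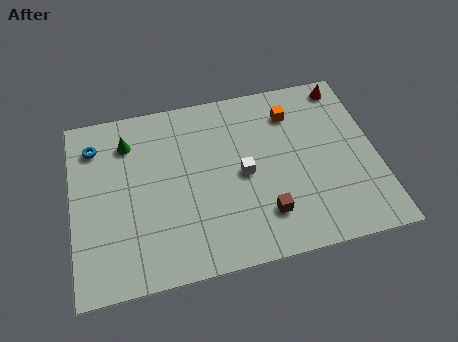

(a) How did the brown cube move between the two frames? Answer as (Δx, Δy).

(3.0, -0.7)

From the two frames, the brown cube sits at roughly (5.4, 2.9) before and (8.4, 2.2) after.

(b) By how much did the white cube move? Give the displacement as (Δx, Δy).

(3.0, -0.8)

The white cube was at about (4.6, 5.3) and moved to about (7.6, 4.5).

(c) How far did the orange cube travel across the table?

3.0

From (12.6, 5.9) to (10.0, 7.3), the orange cube covered √(2.6² + 1.4²) ≈ 3.0 units.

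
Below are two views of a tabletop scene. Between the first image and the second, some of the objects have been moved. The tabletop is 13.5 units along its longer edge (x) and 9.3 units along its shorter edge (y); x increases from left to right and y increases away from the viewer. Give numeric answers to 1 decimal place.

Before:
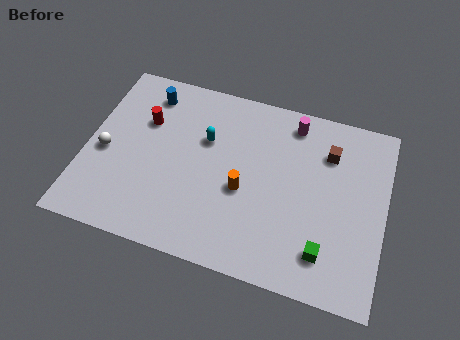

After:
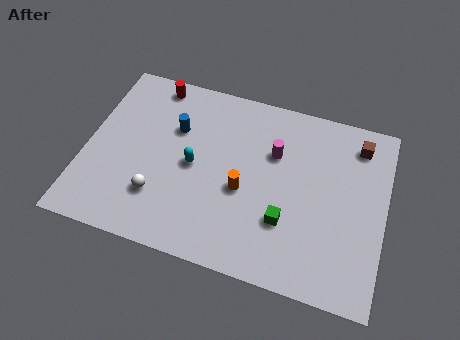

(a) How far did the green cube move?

2.1

The green cube moved from about (11.0, 1.9) to (9.2, 2.9), a distance of √(1.8² + 1.0²) ≈ 2.1.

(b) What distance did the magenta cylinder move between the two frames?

1.9

From (9.1, 8.0) to (8.4, 6.2), the magenta cylinder covered √(0.7² + 1.8²) ≈ 1.9 units.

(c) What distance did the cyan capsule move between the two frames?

1.6

From (5.3, 6.0) to (4.9, 4.5), the cyan capsule covered √(0.4² + 1.5²) ≈ 1.6 units.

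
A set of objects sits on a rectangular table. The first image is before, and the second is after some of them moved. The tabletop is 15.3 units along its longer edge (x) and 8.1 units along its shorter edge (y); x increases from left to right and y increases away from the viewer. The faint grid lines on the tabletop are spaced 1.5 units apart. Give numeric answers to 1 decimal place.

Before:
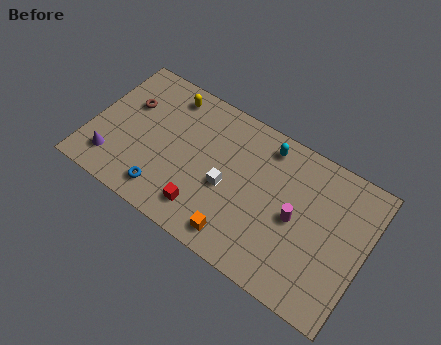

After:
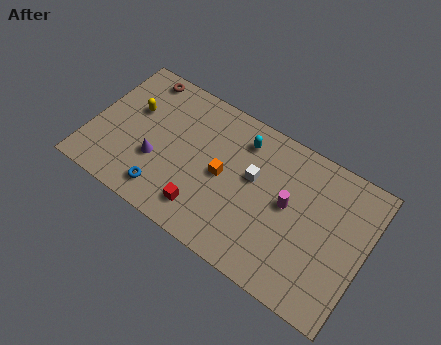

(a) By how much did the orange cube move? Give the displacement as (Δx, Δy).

(-1.3, 2.8)

The orange cube started near (8.7, 1.2) and ended near (7.4, 4.0).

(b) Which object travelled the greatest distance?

the orange cube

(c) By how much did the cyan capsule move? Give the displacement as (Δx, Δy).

(-1.3, -0.4)

From the two frames, the cyan capsule sits at roughly (9.4, 6.9) before and (8.1, 6.5) after.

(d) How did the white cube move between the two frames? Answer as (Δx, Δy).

(1.3, 1.3)

The white cube started near (7.7, 3.5) and ended near (9.0, 4.8).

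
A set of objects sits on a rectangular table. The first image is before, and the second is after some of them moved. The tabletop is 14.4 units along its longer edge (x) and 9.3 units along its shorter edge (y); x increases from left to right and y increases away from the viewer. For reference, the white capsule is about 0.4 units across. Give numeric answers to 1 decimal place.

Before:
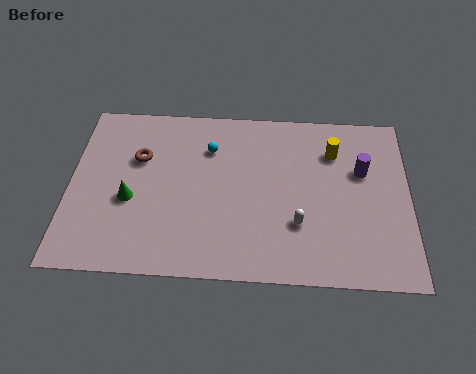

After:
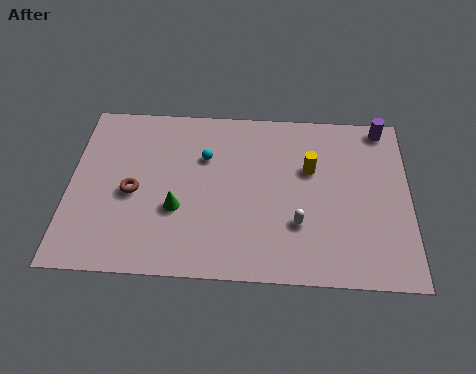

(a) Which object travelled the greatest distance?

the purple cylinder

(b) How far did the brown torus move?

1.9

From (2.9, 6.1) to (2.7, 4.2), the brown torus covered √(0.2² + 1.9²) ≈ 1.9 units.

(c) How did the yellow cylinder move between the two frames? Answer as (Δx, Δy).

(-1.0, -1.0)

From the two frames, the yellow cylinder sits at roughly (11.2, 6.9) before and (10.2, 5.9) after.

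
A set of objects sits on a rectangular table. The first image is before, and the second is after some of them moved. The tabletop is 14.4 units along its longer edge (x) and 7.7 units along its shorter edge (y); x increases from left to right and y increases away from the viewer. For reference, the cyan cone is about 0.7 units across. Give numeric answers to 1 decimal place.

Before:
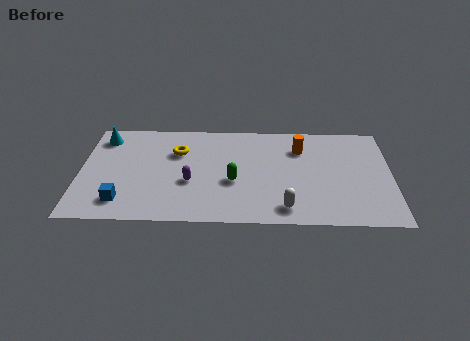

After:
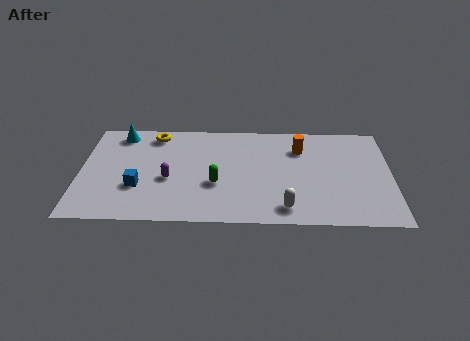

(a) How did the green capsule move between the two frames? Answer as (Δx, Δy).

(-0.8, -0.2)

The green capsule started near (7.1, 3.1) and ended near (6.3, 2.9).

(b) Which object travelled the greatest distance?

the yellow torus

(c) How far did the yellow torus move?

1.7

The yellow torus moved from about (4.5, 5.3) to (3.4, 6.6), a distance of √(1.1² + 1.3²) ≈ 1.7.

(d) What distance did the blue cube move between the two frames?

1.3

The blue cube was near (2.0, 1.5) before and (2.7, 2.6) after, so it travelled √(0.7² + 1.1²) ≈ 1.3 units.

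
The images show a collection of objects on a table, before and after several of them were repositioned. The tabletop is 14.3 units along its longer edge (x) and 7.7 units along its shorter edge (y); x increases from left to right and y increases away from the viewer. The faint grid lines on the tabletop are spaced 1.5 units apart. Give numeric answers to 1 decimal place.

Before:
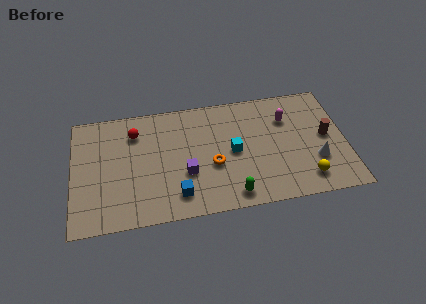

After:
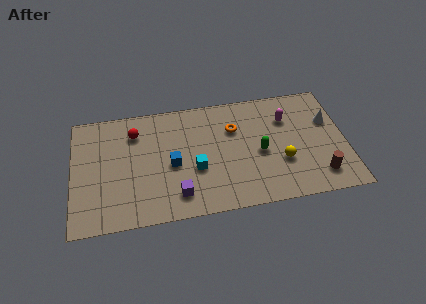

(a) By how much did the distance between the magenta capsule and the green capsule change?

-3.0

They were about 5.5 units apart before and 2.5 after — 3.0 units closer together.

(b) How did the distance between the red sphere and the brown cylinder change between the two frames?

+0.3

The distance was about 10.2 in the first image and 10.5 in the second, so they moved 0.3 units further apart.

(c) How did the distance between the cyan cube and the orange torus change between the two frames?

+1.8

They were about 1.3 units apart before and 3.1 after — 1.8 units further apart.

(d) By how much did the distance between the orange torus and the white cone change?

-0.4

The distance was about 5.4 in the first image and 5.0 in the second, so they moved 0.4 units closer together.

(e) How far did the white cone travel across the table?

2.6

The white cone was near (12.7, 2.5) before and (13.5, 5.0) after, so it travelled √(0.8² + 2.5²) ≈ 2.6 units.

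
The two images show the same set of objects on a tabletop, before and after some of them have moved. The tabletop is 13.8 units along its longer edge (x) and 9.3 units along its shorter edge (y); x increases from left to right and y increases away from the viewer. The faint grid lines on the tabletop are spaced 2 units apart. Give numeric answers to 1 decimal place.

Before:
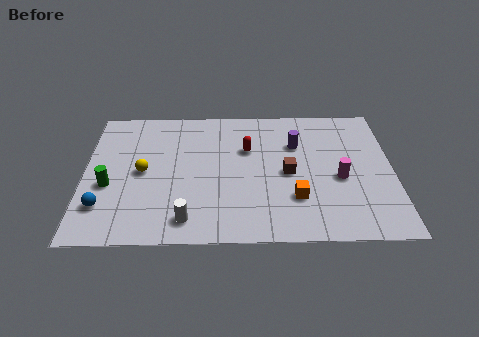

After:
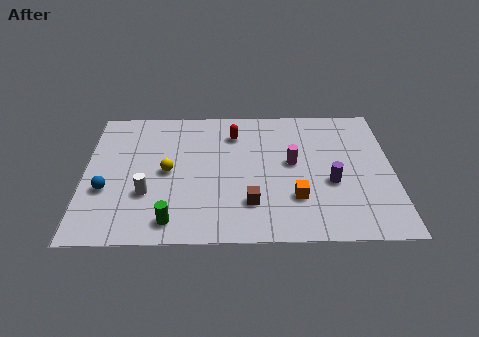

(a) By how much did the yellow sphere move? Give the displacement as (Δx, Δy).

(1.1, 0.0)

The yellow sphere started near (2.6, 4.6) and ended near (3.7, 4.6).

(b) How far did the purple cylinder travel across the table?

3.1

From (9.5, 6.4) to (11.0, 3.7), the purple cylinder covered √(1.5² + 2.7²) ≈ 3.1 units.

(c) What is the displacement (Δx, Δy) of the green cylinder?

(2.8, -2.4)

The green cylinder started near (1.1, 3.7) and ended near (3.9, 1.3).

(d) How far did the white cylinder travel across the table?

2.5

The white cylinder moved from about (4.6, 1.4) to (2.8, 3.1), a distance of √(1.8² + 1.7²) ≈ 2.5.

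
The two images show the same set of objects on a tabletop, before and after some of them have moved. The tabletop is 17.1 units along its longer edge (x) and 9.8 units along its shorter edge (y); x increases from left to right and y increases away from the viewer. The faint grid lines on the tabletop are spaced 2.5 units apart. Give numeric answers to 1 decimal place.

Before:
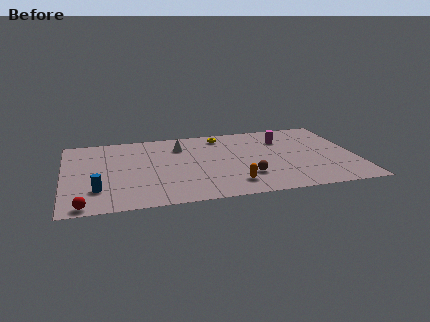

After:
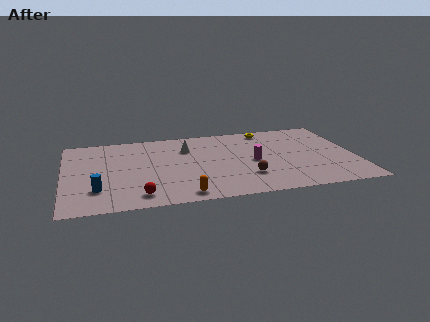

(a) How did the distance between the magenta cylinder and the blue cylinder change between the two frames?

-2.6

They were about 12.0 units apart before and 9.4 after — 2.6 units closer together.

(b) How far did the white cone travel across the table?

0.5

The white cone was near (6.9, 7.4) before and (7.3, 7.1) after, so it travelled √(0.4² + 0.3²) ≈ 0.5 units.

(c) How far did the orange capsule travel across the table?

3.0

The orange capsule moved from about (9.7, 1.9) to (6.8, 1.1), a distance of √(2.9² + 0.8²) ≈ 3.0.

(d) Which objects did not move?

the blue cylinder and the brown sphere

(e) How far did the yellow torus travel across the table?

2.8

The yellow torus was near (9.4, 8.4) before and (12.2, 8.7) after, so it travelled √(2.8² + 0.3²) ≈ 2.8 units.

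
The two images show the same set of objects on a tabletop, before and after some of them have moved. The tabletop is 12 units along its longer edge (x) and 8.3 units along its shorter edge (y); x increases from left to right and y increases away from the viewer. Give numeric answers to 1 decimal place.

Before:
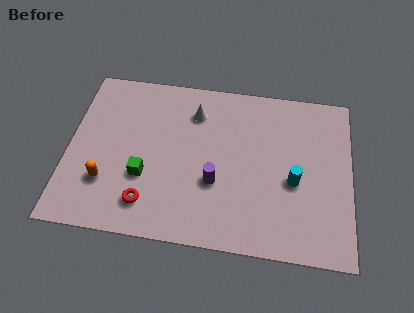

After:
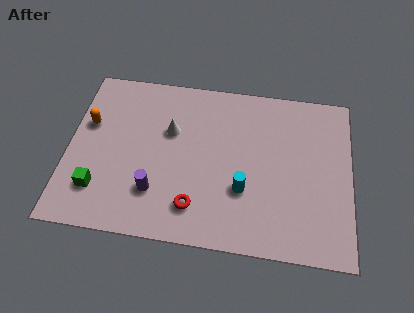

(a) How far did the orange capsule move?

2.9

The orange capsule moved from about (1.7, 2.4) to (0.8, 5.2), a distance of √(0.9² + 2.8²) ≈ 2.9.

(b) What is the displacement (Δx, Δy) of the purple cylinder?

(-2.5, -0.8)

The purple cylinder started near (6.3, 3.0) and ended near (3.8, 2.2).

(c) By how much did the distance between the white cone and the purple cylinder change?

-0.4

The distance was about 3.5 in the first image and 3.1 in the second, so they moved 0.4 units closer together.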